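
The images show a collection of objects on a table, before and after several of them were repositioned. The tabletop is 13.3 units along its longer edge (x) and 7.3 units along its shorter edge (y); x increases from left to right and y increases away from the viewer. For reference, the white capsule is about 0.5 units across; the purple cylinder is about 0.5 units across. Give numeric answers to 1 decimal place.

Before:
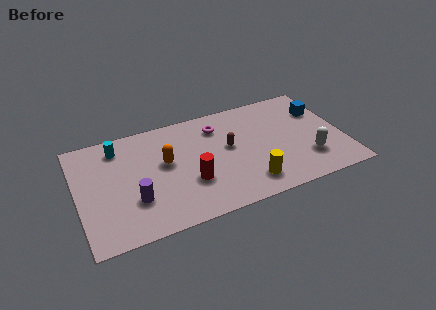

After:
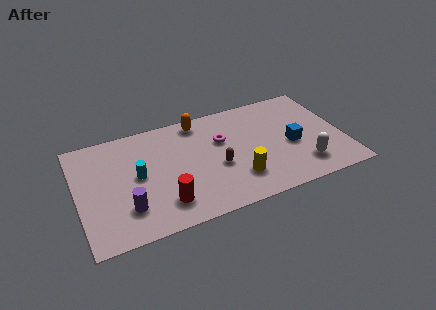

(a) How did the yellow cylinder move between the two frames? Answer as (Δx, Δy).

(-0.5, 0.5)

The yellow cylinder was at about (8.3, 1.4) and moved to about (7.8, 1.9).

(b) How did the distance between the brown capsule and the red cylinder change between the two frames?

+0.5

They were about 2.6 units apart before and 3.1 after — 0.5 units further apart.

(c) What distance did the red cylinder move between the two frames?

1.7

The red cylinder was near (5.5, 2.5) before and (4.1, 1.6) after, so it travelled √(1.4² + 0.9²) ≈ 1.7 units.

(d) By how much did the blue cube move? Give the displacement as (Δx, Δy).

(-1.7, -1.9)

The blue cube started near (12.4, 5.1) and ended near (10.7, 3.2).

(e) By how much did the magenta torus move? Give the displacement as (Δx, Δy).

(0.1, -1.0)

From the two frames, the magenta torus sits at roughly (7.2, 5.7) before and (7.3, 4.7) after.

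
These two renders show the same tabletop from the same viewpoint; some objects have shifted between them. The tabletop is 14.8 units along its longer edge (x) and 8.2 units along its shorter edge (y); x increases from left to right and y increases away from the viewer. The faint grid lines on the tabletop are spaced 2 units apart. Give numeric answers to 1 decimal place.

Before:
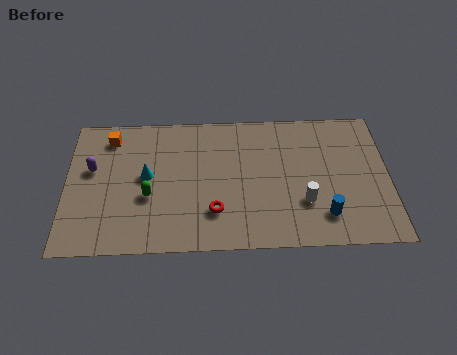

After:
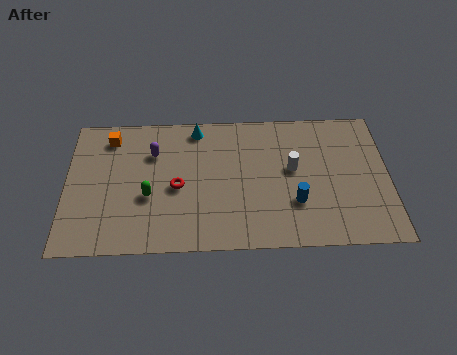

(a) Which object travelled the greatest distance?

the cyan cone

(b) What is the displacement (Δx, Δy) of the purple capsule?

(2.8, 0.9)

The purple capsule started near (1.2, 4.9) and ended near (4.0, 5.8).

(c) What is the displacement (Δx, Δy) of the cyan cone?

(2.3, 2.8)

The cyan cone started near (3.7, 4.4) and ended near (6.0, 7.2).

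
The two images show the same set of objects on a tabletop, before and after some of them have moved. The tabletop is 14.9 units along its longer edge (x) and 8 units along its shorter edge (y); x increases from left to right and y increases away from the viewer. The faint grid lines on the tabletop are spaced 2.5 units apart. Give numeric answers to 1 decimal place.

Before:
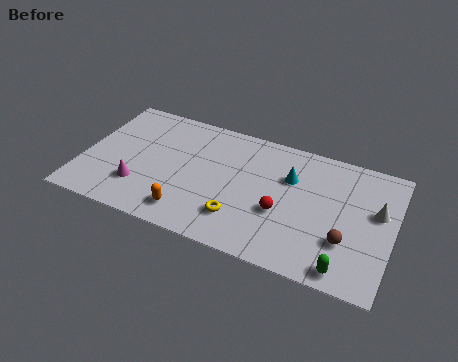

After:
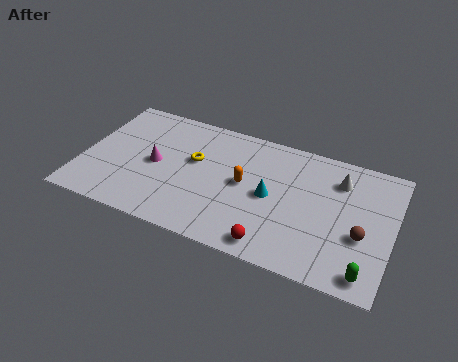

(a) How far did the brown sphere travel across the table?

0.9

The brown sphere was near (12.8, 2.5) before and (13.5, 3.1) after, so it travelled √(0.7² + 0.6²) ≈ 0.9 units.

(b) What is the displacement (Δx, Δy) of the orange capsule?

(2.4, 2.8)

From the two frames, the orange capsule sits at roughly (5.4, 1.4) before and (7.8, 4.2) after.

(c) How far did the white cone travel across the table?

2.3

The white cone was near (14.1, 4.8) before and (12.2, 6.1) after, so it travelled √(1.9² + 1.3²) ≈ 2.3 units.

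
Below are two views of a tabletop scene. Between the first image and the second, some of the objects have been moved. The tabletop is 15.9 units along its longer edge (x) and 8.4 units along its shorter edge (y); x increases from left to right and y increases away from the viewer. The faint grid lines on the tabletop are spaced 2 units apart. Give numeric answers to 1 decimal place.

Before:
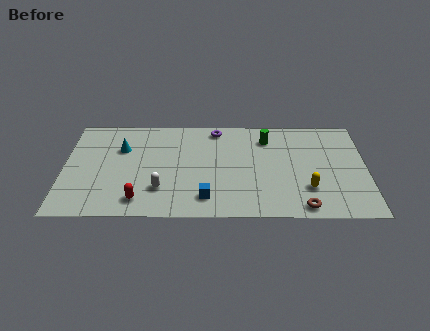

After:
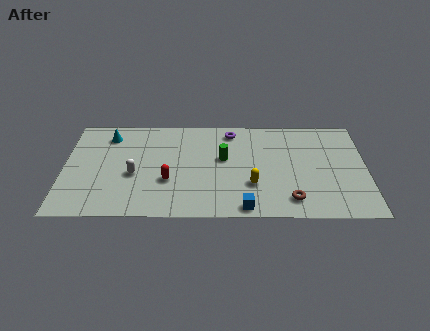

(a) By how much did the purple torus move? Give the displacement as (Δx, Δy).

(0.8, -0.2)

The purple torus started near (8.0, 7.4) and ended near (8.8, 7.2).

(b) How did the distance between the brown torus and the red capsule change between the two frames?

-1.9

The distance was about 8.5 in the first image and 6.6 in the second, so they moved 1.9 units closer together.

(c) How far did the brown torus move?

0.8

From (12.5, 0.9) to (11.9, 1.5), the brown torus covered √(0.6² + 0.6²) ≈ 0.8 units.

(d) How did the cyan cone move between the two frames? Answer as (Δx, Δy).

(-0.7, 1.1)

From the two frames, the cyan cone sits at roughly (3.0, 5.7) before and (2.3, 6.8) after.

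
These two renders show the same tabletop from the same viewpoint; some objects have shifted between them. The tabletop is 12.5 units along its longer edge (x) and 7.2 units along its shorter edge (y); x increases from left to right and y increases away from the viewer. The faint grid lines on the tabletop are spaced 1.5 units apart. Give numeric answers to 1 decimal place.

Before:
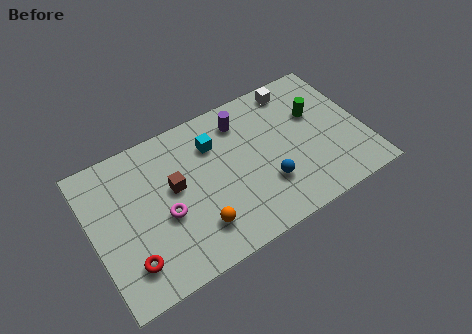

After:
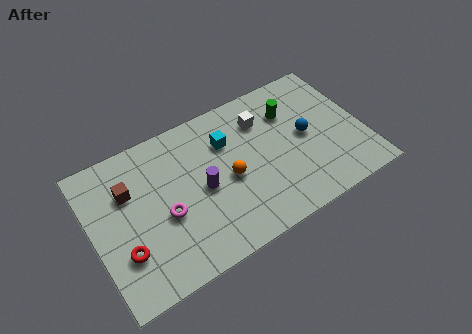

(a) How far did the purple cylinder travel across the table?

3.3

From (7.2, 5.8) to (5.0, 3.4), the purple cylinder covered √(2.2² + 2.4²) ≈ 3.3 units.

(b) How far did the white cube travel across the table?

1.9

The white cube moved from about (9.8, 6.3) to (8.1, 5.4), a distance of √(1.7² + 0.9²) ≈ 1.9.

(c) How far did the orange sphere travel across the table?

2.3

The orange sphere was near (4.5, 1.7) before and (6.2, 3.3) after, so it travelled √(1.7² + 1.6²) ≈ 2.3 units.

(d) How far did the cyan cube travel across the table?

0.6

The cyan cube moved from about (5.8, 5.3) to (6.4, 5.1), a distance of √(0.6² + 0.2²) ≈ 0.6.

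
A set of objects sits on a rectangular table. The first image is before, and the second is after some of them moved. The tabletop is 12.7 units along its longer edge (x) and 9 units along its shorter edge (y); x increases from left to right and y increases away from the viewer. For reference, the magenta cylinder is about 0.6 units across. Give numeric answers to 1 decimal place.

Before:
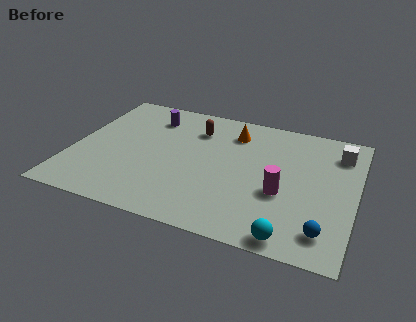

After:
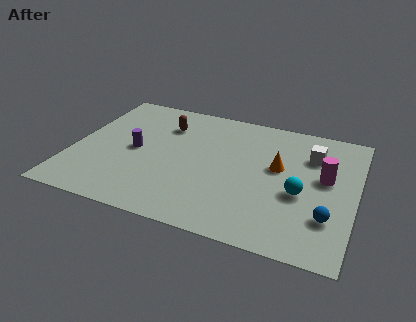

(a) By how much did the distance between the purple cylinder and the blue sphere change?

-1.0

Before: roughly 10.0 units apart; after: 9.0. That's 1.0 units closer together.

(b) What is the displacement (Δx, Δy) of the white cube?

(-1.2, -0.6)

The white cube was at about (11.8, 7.1) and moved to about (10.6, 6.5).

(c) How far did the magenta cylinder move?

2.4

The magenta cylinder moved from about (9.5, 3.5) to (11.3, 5.1), a distance of √(1.8² + 1.6²) ≈ 2.4.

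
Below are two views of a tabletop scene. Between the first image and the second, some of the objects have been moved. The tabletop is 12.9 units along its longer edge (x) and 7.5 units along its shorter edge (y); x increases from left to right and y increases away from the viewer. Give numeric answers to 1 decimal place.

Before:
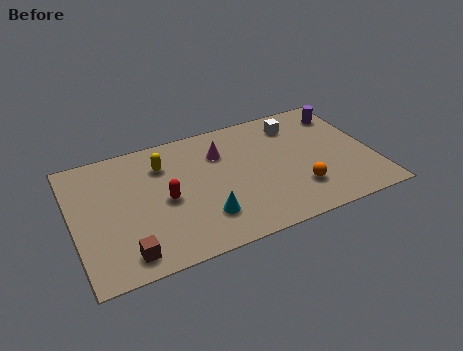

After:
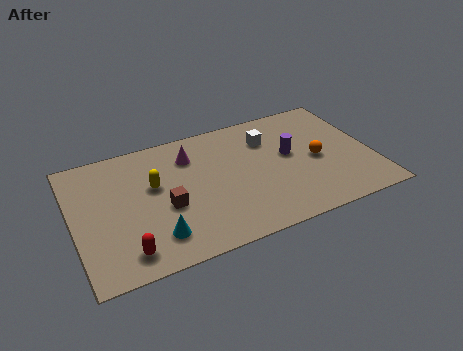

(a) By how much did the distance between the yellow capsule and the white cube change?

-0.7

Before: roughly 5.9 units apart; after: 5.2. That's 0.7 units closer together.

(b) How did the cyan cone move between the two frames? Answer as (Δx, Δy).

(-2.1, -0.3)

The cyan cone started near (5.4, 1.9) and ended near (3.3, 1.6).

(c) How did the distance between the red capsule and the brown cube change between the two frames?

-0.4

They were about 3.1 units apart before and 2.7 after — 0.4 units closer together.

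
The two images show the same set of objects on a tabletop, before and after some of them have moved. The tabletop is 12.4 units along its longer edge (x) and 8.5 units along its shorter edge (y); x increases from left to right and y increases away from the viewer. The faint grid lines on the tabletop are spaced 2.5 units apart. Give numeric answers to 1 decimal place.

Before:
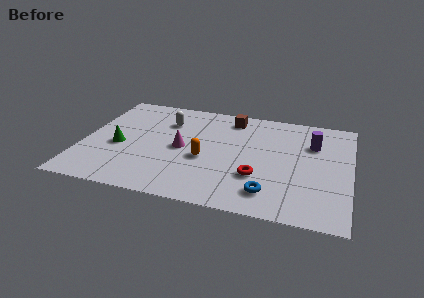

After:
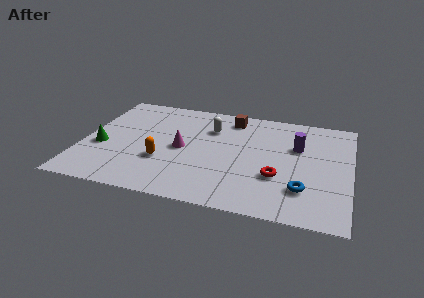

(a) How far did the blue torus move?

1.6

From (8.8, 1.6) to (10.3, 2.2), the blue torus covered √(1.5² + 0.6²) ≈ 1.6 units.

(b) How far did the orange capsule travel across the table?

2.0

The orange capsule moved from about (5.7, 3.5) to (3.8, 2.9), a distance of √(1.9² + 0.6²) ≈ 2.0.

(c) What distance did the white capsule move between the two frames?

2.1

The white capsule moved from about (3.7, 6.2) to (5.8, 6.1), a distance of √(2.1² + 0.1²) ≈ 2.1.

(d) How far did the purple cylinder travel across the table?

0.8

The purple cylinder moved from about (10.6, 5.9) to (9.9, 5.5), a distance of √(0.7² + 0.4²) ≈ 0.8.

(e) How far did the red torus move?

0.9

The red torus moved from about (8.2, 2.7) to (9.1, 2.9), a distance of √(0.9² + 0.2²) ≈ 0.9.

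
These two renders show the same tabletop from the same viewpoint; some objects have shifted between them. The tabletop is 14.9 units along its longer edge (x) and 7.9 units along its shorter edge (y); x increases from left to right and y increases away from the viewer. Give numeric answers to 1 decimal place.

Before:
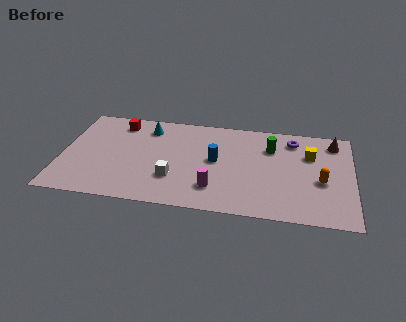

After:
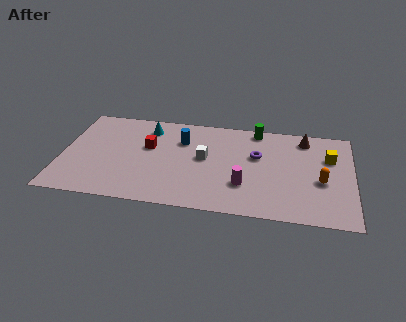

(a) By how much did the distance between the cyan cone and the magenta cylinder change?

+0.7

Before: roughly 5.8 units apart; after: 6.5. That's 0.7 units further apart.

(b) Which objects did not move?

the cyan cone and the orange capsule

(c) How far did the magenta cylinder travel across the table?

1.6

From (7.9, 1.9) to (9.4, 2.4), the magenta cylinder covered √(1.5² + 0.5²) ≈ 1.6 units.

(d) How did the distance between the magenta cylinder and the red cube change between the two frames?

-1.4

They were about 6.9 units apart before and 5.5 after — 1.4 units closer together.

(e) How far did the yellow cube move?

1.0

The yellow cube moved from about (12.7, 5.4) to (13.7, 5.3), a distance of √(1.0² + 0.1²) ≈ 1.0.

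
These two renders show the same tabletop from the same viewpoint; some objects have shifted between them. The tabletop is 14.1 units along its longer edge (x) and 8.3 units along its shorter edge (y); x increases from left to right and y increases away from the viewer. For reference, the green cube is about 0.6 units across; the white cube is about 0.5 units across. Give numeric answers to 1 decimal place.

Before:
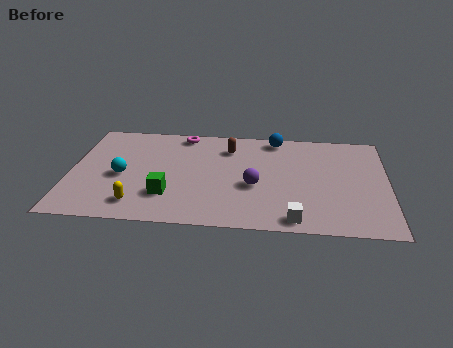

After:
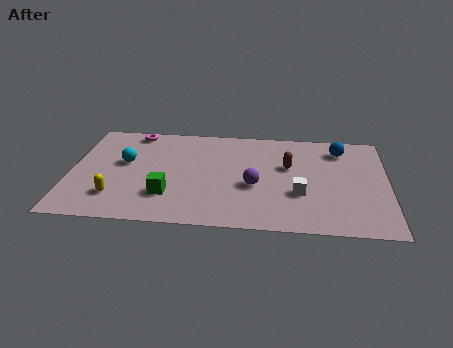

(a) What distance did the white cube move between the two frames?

2.0

The white cube moved from about (10.0, 0.9) to (10.2, 2.9), a distance of √(0.2² + 2.0²) ≈ 2.0.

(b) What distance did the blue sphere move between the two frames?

3.0

From (9.1, 7.4) to (12.0, 6.7), the blue sphere covered √(2.9² + 0.7²) ≈ 3.0 units.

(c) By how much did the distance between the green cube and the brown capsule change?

+1.1

The distance was about 4.9 in the first image and 6.0 in the second, so they moved 1.1 units further apart.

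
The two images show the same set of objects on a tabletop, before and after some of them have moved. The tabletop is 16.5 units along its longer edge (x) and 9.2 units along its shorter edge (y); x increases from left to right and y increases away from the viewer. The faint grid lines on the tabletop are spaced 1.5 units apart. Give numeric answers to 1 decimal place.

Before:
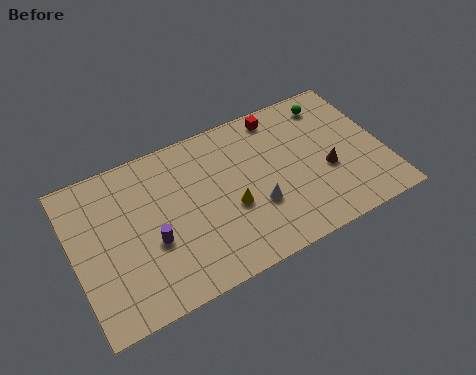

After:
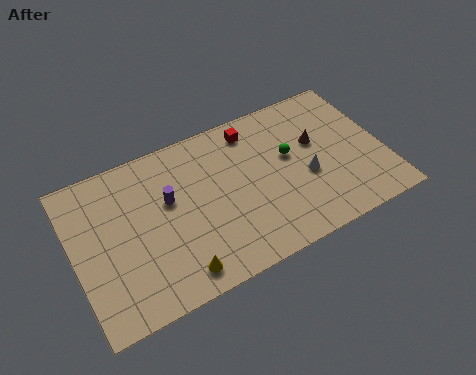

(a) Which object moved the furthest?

the yellow cone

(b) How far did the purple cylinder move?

2.3

The purple cylinder moved from about (4.0, 3.6) to (5.1, 5.6), a distance of √(1.1² + 2.0²) ≈ 2.3.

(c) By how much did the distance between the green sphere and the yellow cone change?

+0.6

Before: roughly 7.2 units apart; after: 7.8. That's 0.6 units further apart.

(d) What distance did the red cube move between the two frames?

1.5

The red cube moved from about (11.4, 8.1) to (9.9, 7.8), a distance of √(1.5² + 0.3²) ≈ 1.5.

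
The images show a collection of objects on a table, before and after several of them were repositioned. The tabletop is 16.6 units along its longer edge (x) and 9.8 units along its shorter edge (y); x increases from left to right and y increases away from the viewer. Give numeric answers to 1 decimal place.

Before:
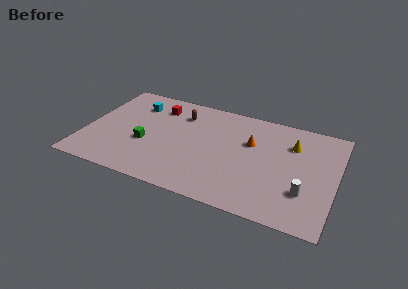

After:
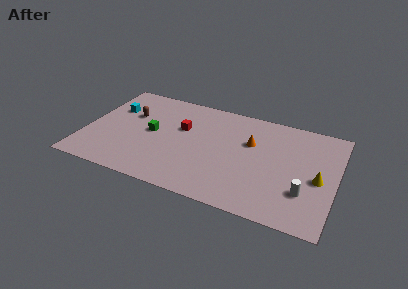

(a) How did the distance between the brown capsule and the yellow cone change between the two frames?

+5.3

They were about 7.5 units apart before and 12.8 after — 5.3 units further apart.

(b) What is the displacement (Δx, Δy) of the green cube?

(0.3, 1.2)

The green cube started near (4.1, 3.8) and ended near (4.4, 5.0).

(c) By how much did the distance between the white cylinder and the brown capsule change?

+2.6

The distance was about 9.8 in the first image and 12.4 in the second, so they moved 2.6 units further apart.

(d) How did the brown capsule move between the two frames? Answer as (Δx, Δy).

(-3.3, -1.2)

From the two frames, the brown capsule sits at roughly (6.1, 7.5) before and (2.8, 6.3) after.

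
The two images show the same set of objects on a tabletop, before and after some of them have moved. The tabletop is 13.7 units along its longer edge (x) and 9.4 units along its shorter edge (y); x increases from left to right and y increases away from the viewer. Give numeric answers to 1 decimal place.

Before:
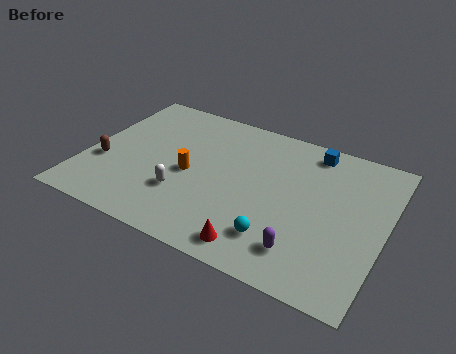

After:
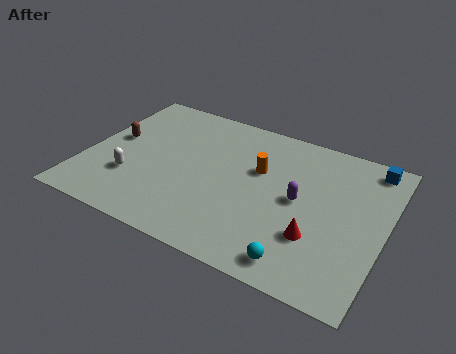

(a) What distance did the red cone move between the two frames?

2.9

From (8.4, 1.2) to (10.8, 2.9), the red cone covered √(2.4² + 1.7²) ≈ 2.9 units.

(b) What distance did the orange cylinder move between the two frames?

3.4

From (4.8, 4.3) to (7.8, 5.9), the orange cylinder covered √(3.0² + 1.6²) ≈ 3.4 units.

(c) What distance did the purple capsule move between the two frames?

3.0

The purple capsule moved from about (10.4, 1.9) to (9.8, 4.8), a distance of √(0.6² + 2.9²) ≈ 3.0.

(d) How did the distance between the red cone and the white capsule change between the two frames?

+4.4

They were about 4.1 units apart before and 8.5 after — 4.4 units further apart.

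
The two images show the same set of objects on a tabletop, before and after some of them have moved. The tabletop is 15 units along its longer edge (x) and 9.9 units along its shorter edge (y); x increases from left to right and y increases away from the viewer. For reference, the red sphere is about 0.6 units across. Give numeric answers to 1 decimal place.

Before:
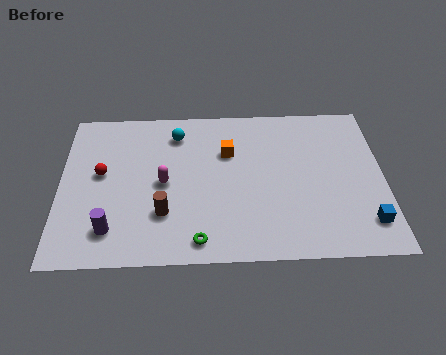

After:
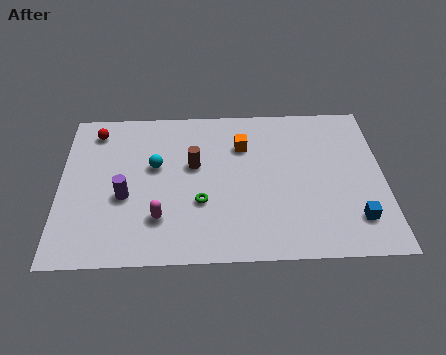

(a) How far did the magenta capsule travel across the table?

2.2

The magenta capsule was near (4.8, 4.8) before and (4.6, 2.6) after, so it travelled √(0.2² + 2.2²) ≈ 2.2 units.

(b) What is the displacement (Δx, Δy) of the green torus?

(0.1, 2.3)

From the two frames, the green torus sits at roughly (6.4, 1.2) before and (6.5, 3.5) after.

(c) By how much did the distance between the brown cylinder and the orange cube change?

-2.2

Before: roughly 4.8 units apart; after: 2.6. That's 2.2 units closer together.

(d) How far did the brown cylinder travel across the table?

3.3

The brown cylinder was near (4.8, 2.9) before and (6.2, 5.9) after, so it travelled √(1.4² + 3.0²) ≈ 3.3 units.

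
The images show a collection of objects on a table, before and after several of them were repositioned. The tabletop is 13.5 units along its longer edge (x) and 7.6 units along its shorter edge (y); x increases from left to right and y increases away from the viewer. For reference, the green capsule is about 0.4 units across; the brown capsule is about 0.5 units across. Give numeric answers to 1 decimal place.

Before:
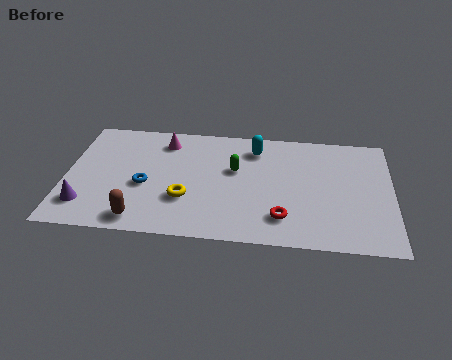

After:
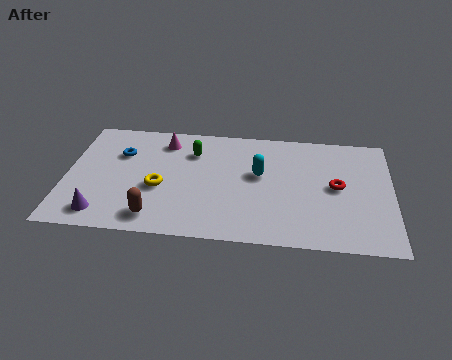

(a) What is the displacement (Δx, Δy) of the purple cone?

(0.7, -0.5)

From the two frames, the purple cone sits at roughly (0.9, 1.7) before and (1.6, 1.2) after.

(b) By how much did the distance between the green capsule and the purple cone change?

-1.1

The distance was about 6.8 in the first image and 5.7 in the second, so they moved 1.1 units closer together.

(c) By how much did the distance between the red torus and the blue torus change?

+3.2

The distance was about 5.9 in the first image and 9.1 in the second, so they moved 3.2 units further apart.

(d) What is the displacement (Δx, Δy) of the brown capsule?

(0.6, 0.2)

From the two frames, the brown capsule sits at roughly (3.2, 1.0) before and (3.8, 1.2) after.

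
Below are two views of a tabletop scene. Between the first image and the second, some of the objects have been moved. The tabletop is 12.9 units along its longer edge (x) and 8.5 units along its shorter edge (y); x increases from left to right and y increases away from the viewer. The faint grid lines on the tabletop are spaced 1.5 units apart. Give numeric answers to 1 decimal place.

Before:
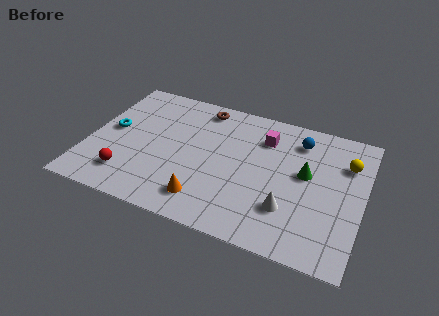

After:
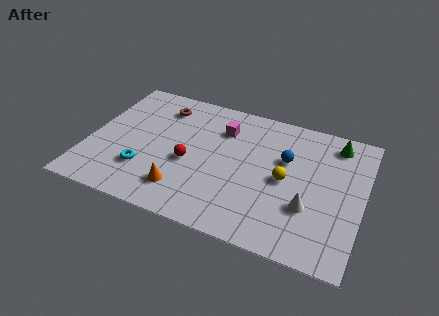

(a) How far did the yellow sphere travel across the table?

3.4

The yellow sphere was near (12.0, 6.1) before and (9.3, 4.1) after, so it travelled √(2.7² + 2.0²) ≈ 3.4 units.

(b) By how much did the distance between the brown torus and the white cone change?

+1.6

The distance was about 6.8 in the first image and 8.4 in the second, so they moved 1.6 units further apart.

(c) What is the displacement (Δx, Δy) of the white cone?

(0.9, 0.4)

The white cone started near (9.6, 2.4) and ended near (10.5, 2.8).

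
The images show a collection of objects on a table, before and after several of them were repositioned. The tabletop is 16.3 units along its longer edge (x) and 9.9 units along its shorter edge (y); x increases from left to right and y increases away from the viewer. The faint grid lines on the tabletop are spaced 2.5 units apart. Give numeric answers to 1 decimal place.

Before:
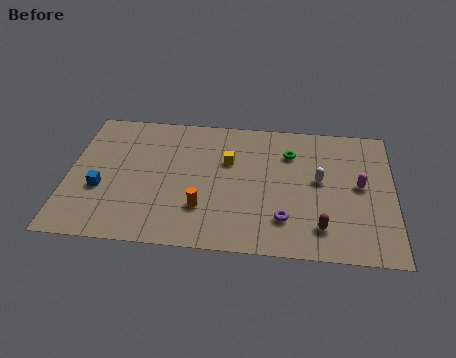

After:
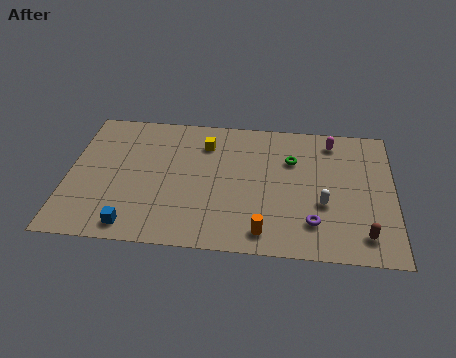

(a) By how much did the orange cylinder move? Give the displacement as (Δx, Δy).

(3.1, -1.4)

The orange cylinder started near (6.8, 2.8) and ended near (9.9, 1.4).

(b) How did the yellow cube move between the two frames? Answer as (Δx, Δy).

(-1.2, 1.2)

The yellow cube was at about (8.0, 6.4) and moved to about (6.8, 7.6).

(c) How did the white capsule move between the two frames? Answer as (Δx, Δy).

(0.2, -1.7)

The white capsule started near (12.6, 5.4) and ended near (12.8, 3.7).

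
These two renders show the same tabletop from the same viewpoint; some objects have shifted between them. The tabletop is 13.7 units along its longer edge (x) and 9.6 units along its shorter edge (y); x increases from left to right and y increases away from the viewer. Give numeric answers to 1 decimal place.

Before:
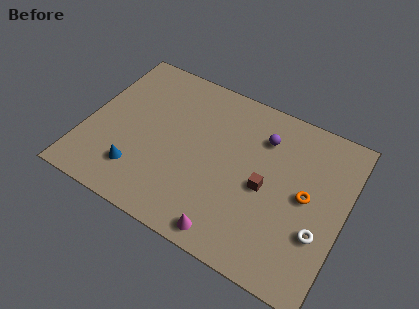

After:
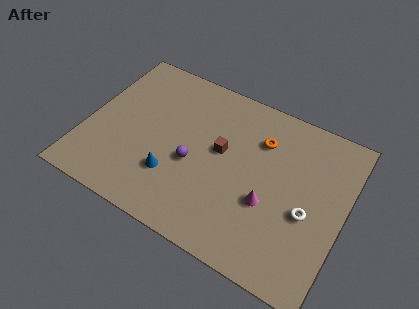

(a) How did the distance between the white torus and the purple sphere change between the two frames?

+0.8

They were about 5.3 units apart before and 6.1 after — 0.8 units further apart.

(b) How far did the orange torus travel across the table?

3.4

The orange torus was near (11.7, 4.9) before and (9.0, 7.0) after, so it travelled √(2.7² + 2.1²) ≈ 3.4 units.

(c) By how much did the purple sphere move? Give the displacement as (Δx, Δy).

(-3.3, -3.2)

The purple sphere started near (9.1, 7.2) and ended near (5.8, 4.0).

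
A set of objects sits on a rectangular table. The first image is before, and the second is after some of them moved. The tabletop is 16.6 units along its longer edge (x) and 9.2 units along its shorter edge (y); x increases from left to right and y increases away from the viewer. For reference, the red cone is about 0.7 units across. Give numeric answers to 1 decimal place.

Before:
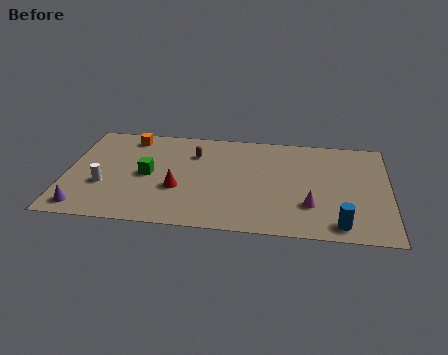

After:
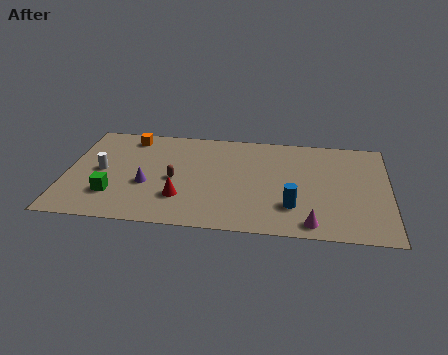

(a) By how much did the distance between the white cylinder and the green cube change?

-0.3

The distance was about 2.5 in the first image and 2.2 in the second, so they moved 0.3 units closer together.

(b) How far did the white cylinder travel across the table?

1.3

From (2.0, 3.3) to (1.8, 4.6), the white cylinder covered √(0.2² + 1.3²) ≈ 1.3 units.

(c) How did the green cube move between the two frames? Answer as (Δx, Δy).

(-1.7, -2.0)

The green cube was at about (4.2, 4.5) and moved to about (2.5, 2.5).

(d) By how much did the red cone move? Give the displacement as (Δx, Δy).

(0.2, -0.8)

The red cone started near (5.8, 3.4) and ended near (6.0, 2.6).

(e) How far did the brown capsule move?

2.7

From (6.5, 6.7) to (5.6, 4.2), the brown capsule covered √(0.9² + 2.5²) ≈ 2.7 units.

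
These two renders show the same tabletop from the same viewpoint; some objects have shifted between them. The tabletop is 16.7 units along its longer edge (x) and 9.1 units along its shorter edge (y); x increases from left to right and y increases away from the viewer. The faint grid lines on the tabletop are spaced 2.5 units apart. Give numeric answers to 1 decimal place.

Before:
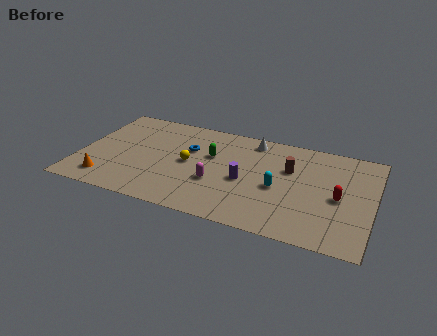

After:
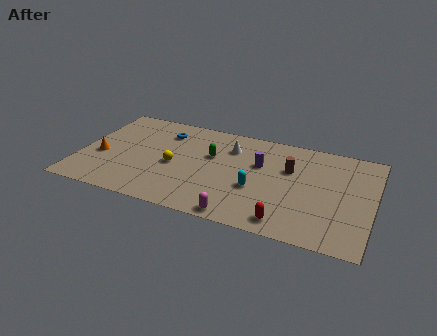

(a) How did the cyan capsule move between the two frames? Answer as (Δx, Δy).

(-1.2, -0.5)

The cyan capsule started near (11.4, 4.0) and ended near (10.2, 3.5).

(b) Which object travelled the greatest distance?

the red capsule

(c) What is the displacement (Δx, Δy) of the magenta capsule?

(1.6, -2.5)

The magenta capsule started near (7.9, 3.3) and ended near (9.5, 0.8).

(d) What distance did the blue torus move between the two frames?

2.0

The blue torus moved from about (6.1, 5.9) to (4.5, 7.1), a distance of √(1.6² + 1.2²) ≈ 2.0.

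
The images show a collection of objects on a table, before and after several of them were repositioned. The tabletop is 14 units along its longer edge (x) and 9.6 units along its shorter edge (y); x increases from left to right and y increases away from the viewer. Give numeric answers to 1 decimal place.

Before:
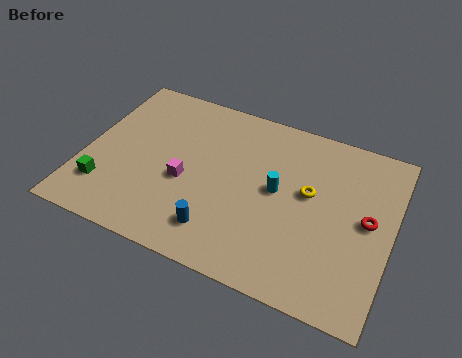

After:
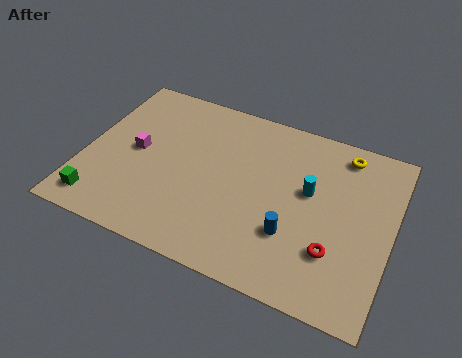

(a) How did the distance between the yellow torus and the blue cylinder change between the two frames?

+0.4

Before: roughly 5.2 units apart; after: 5.6. That's 0.4 units further apart.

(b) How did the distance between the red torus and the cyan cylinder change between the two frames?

-1.0

Before: roughly 4.1 units apart; after: 3.1. That's 1.0 units closer together.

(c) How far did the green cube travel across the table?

0.9

The green cube was near (1.2, 2.3) before and (1.1, 1.4) after, so it travelled √(0.1² + 0.9²) ≈ 0.9 units.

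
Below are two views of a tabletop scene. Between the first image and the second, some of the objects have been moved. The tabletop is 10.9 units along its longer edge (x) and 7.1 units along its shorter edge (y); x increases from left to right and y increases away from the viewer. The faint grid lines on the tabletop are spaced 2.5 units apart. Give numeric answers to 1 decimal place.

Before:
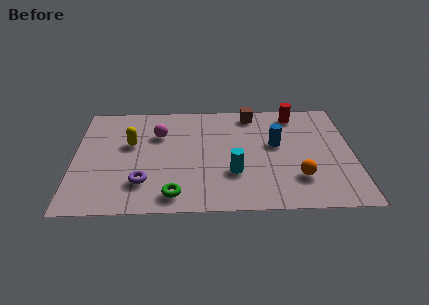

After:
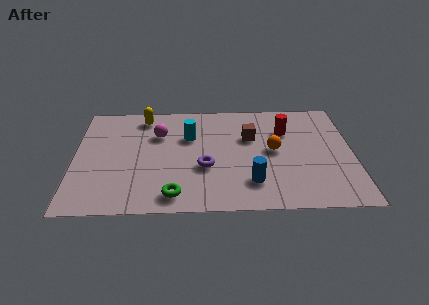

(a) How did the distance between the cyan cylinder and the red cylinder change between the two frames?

-0.7

The distance was about 4.5 in the first image and 3.8 in the second, so they moved 0.7 units closer together.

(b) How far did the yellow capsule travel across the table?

1.9

The yellow capsule moved from about (2.2, 4.3) to (2.7, 6.1), a distance of √(0.5² + 1.8²) ≈ 1.9.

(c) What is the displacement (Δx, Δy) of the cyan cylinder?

(-1.7, 2.4)

From the two frames, the cyan cylinder sits at roughly (6.2, 2.3) before and (4.5, 4.7) after.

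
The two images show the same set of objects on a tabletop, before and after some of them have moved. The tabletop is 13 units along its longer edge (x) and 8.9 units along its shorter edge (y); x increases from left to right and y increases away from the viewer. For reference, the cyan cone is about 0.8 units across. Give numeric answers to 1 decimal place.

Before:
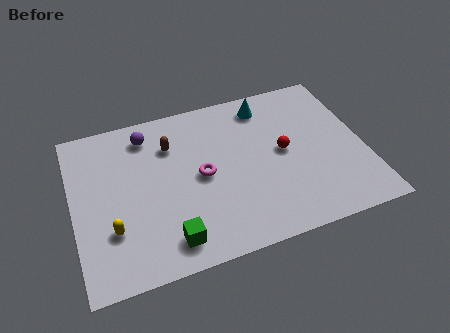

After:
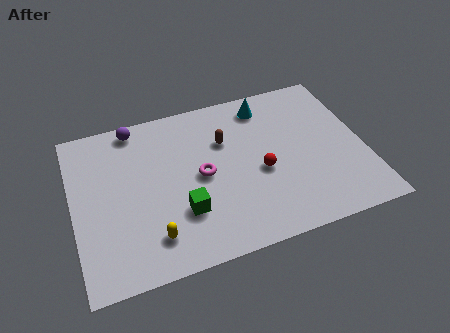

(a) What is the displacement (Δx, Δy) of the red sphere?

(-1.1, -0.8)

The red sphere was at about (9.4, 4.6) and moved to about (8.3, 3.8).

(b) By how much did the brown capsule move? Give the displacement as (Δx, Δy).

(2.4, -0.5)

The brown capsule was at about (4.5, 6.5) and moved to about (6.9, 6.0).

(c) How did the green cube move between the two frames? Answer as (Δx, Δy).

(0.7, 1.3)

The green cube started near (4.0, 1.4) and ended near (4.7, 2.7).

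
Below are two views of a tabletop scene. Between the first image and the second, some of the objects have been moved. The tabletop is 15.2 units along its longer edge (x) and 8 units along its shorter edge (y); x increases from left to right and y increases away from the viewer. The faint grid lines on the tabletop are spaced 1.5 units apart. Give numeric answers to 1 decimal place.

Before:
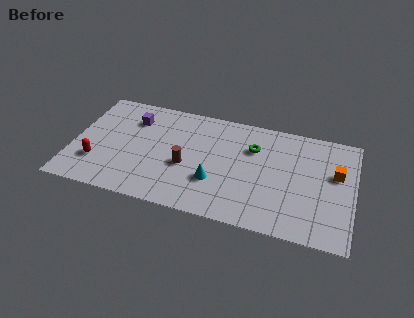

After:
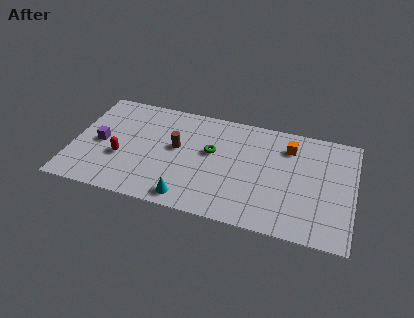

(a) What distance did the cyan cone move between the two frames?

2.1

From (7.8, 2.6) to (6.5, 1.0), the cyan cone covered √(1.3² + 1.6²) ≈ 2.1 units.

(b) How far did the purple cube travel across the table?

2.7

The purple cube was near (3.1, 6.0) before and (1.5, 3.8) after, so it travelled √(1.6² + 2.2²) ≈ 2.7 units.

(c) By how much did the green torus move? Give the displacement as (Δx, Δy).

(-2.2, -0.9)

The green torus started near (9.7, 5.6) and ended near (7.5, 4.7).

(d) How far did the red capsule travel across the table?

1.5

The red capsule moved from about (1.4, 2.3) to (2.7, 3.0), a distance of √(1.3² + 0.7²) ≈ 1.5.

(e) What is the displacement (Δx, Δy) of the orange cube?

(-2.6, 1.3)

From the two frames, the orange cube sits at roughly (14.2, 4.9) before and (11.6, 6.2) after.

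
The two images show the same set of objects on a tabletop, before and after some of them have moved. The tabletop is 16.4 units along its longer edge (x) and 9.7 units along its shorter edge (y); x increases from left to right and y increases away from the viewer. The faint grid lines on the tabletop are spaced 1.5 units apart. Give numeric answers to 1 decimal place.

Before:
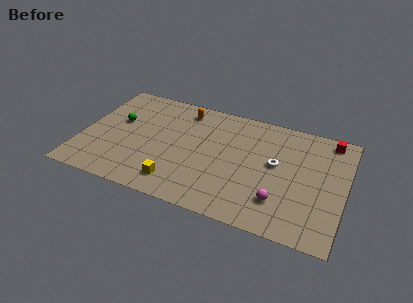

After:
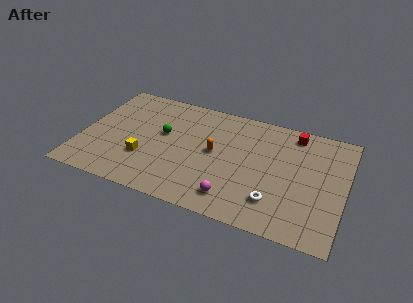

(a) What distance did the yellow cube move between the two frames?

2.6

The yellow cube moved from about (6.3, 1.7) to (4.1, 3.1), a distance of √(2.2² + 1.4²) ≈ 2.6.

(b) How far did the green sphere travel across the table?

2.9

The green sphere was near (2.1, 5.8) before and (5.0, 5.6) after, so it travelled √(2.9² + 0.2²) ≈ 2.9 units.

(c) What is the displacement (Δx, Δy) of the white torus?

(0.2, -3.1)

The white torus was at about (12.1, 5.4) and moved to about (12.3, 2.3).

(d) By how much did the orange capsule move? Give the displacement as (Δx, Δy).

(2.3, -3.1)

The orange capsule started near (6.0, 8.2) and ended near (8.3, 5.1).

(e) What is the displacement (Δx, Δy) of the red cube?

(-2.2, -0.2)

The red cube started near (15.2, 8.6) and ended near (13.0, 8.4).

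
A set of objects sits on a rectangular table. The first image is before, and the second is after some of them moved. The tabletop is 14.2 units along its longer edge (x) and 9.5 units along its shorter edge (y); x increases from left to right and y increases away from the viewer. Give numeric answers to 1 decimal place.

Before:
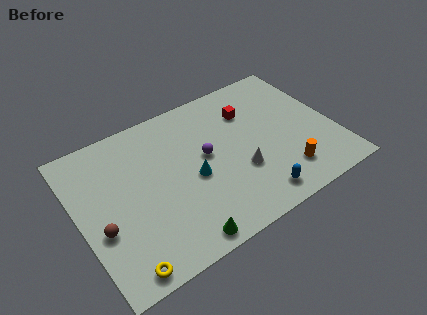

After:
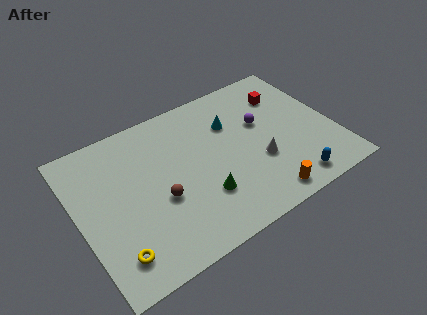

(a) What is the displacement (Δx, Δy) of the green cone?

(1.6, 1.9)

From the two frames, the green cone sits at roughly (4.9, 0.9) before and (6.5, 2.8) after.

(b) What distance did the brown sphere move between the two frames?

3.3

The brown sphere moved from about (1.0, 3.6) to (4.3, 3.8), a distance of √(3.3² + 0.2²) ≈ 3.3.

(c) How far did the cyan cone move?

3.5

The cyan cone moved from about (6.2, 4.2) to (8.8, 6.6), a distance of √(2.6² + 2.4²) ≈ 3.5.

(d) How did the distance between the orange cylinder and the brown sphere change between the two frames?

-4.2

Before: roughly 10.1 units apart; after: 5.9. That's 4.2 units closer together.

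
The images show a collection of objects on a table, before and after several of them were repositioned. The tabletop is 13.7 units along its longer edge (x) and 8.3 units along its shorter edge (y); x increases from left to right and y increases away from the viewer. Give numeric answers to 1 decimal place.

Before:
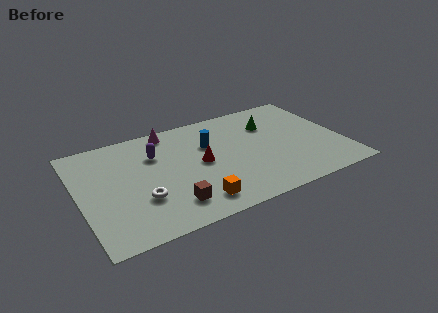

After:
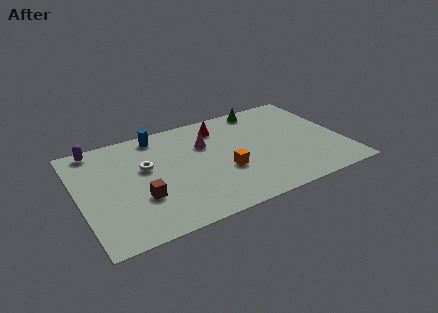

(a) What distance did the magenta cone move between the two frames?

2.5

The magenta cone was near (5.0, 7.4) before and (6.7, 5.6) after, so it travelled √(1.7² + 1.8²) ≈ 2.5 units.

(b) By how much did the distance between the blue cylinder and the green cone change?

+2.3

They were about 3.3 units apart before and 5.6 after — 2.3 units further apart.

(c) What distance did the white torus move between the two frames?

2.4

The white torus was near (3.0, 2.7) before and (3.5, 5.0) after, so it travelled √(0.5² + 2.3²) ≈ 2.4 units.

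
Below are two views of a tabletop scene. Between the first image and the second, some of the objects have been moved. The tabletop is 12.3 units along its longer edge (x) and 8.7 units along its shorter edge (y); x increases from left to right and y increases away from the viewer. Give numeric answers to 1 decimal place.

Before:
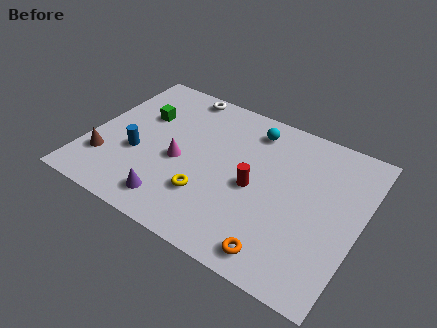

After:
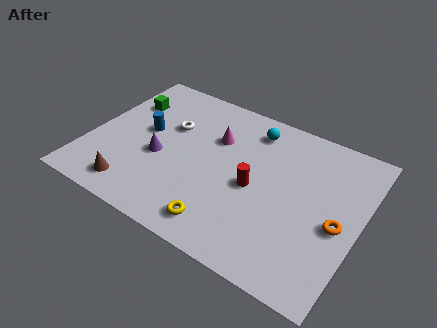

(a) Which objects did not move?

the cyan sphere and the red cylinder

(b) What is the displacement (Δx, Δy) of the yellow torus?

(0.9, -1.2)

From the two frames, the yellow torus sits at roughly (5.7, 2.5) before and (6.6, 1.3) after.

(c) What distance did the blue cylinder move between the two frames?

1.5

From (2.3, 3.3) to (2.4, 4.8), the blue cylinder covered √(0.1² + 1.5²) ≈ 1.5 units.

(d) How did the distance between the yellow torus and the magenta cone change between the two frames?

+2.7

They were about 2.0 units apart before and 4.7 after — 2.7 units further apart.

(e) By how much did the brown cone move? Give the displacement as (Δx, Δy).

(1.5, -1.0)

The brown cone was at about (1.0, 2.3) and moved to about (2.5, 1.3).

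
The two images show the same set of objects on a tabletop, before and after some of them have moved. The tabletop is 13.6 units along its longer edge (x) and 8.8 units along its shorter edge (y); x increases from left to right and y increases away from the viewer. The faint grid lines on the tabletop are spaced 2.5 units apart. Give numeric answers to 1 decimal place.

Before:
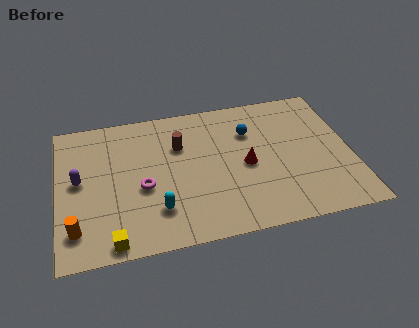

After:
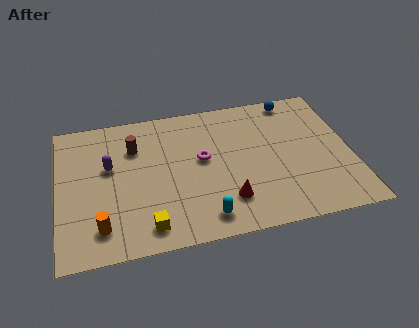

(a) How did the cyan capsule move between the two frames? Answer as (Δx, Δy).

(2.1, -0.9)

The cyan capsule started near (4.5, 2.2) and ended near (6.6, 1.3).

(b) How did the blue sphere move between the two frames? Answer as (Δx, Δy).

(2.2, 1.7)

The blue sphere was at about (9.0, 6.2) and moved to about (11.2, 7.9).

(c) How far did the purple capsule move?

1.5

From (1.0, 4.7) to (2.4, 5.3), the purple capsule covered √(1.4² + 0.6²) ≈ 1.5 units.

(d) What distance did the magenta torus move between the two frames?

3.0

From (3.9, 3.7) to (6.7, 4.9), the magenta torus covered √(2.8² + 1.2²) ≈ 3.0 units.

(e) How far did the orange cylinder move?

1.1

From (0.8, 1.8) to (1.9, 1.7), the orange cylinder covered √(1.1² + 0.1²) ≈ 1.1 units.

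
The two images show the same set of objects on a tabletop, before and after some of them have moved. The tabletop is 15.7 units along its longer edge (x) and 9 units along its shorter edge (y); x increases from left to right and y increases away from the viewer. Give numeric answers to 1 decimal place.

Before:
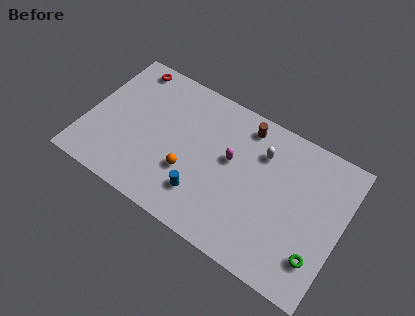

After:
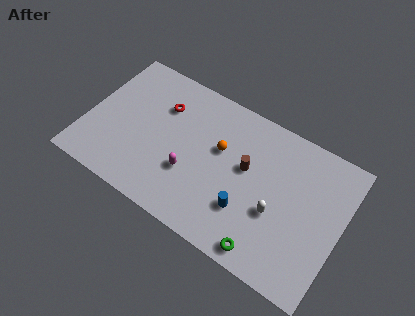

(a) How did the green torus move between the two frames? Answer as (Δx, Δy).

(-2.9, -1.2)

From the two frames, the green torus sits at roughly (14.6, 2.2) before and (11.7, 1.0) after.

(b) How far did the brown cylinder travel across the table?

2.5

From (9.3, 7.7) to (9.8, 5.2), the brown cylinder covered √(0.5² + 2.5²) ≈ 2.5 units.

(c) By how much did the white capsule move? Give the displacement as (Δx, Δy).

(1.4, -3.1)

The white capsule started near (10.5, 6.6) and ended near (11.9, 3.5).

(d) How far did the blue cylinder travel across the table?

2.7

The blue cylinder moved from about (7.5, 2.2) to (10.2, 2.7), a distance of √(2.7² + 0.5²) ≈ 2.7.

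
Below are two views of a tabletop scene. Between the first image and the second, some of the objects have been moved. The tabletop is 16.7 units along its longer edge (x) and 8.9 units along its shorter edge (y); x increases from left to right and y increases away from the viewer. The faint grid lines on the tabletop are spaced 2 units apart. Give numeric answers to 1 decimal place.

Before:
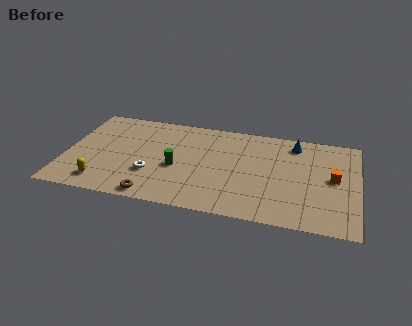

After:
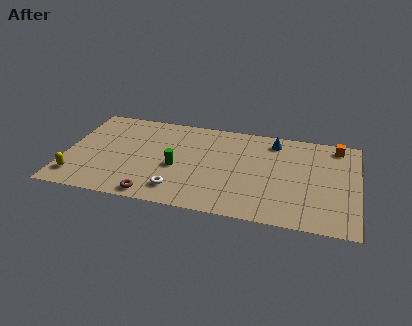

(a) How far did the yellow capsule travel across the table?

1.5

From (2.3, 1.5) to (0.8, 1.7), the yellow capsule covered √(1.5² + 0.2²) ≈ 1.5 units.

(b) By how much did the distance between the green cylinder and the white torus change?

+0.4

The distance was about 1.7 in the first image and 2.1 in the second, so they moved 0.4 units further apart.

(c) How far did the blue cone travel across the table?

1.2

From (13.0, 7.5) to (11.8, 7.5), the blue cone covered √(1.2² + 0.0²) ≈ 1.2 units.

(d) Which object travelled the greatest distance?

the orange cube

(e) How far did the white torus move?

2.0

From (5.0, 2.9) to (6.6, 1.7), the white torus covered √(1.6² + 1.2²) ≈ 2.0 units.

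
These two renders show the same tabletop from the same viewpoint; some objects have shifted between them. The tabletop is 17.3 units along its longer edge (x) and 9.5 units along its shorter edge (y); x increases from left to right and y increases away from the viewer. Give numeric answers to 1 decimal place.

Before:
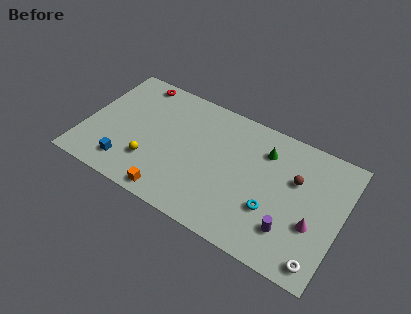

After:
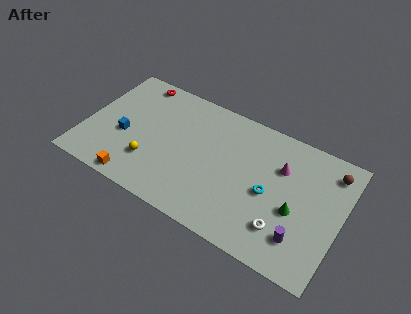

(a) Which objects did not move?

the red torus and the yellow sphere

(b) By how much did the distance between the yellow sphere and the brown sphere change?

+2.7

The distance was about 10.0 in the first image and 12.7 in the second, so they moved 2.7 units further apart.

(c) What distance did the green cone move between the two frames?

4.1

The green cone moved from about (11.9, 7.2) to (14.4, 3.9), a distance of √(2.5² + 3.3²) ≈ 4.1.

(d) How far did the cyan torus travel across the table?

1.1

The cyan torus moved from about (12.9, 3.2) to (12.6, 4.3), a distance of √(0.3² + 1.1²) ≈ 1.1.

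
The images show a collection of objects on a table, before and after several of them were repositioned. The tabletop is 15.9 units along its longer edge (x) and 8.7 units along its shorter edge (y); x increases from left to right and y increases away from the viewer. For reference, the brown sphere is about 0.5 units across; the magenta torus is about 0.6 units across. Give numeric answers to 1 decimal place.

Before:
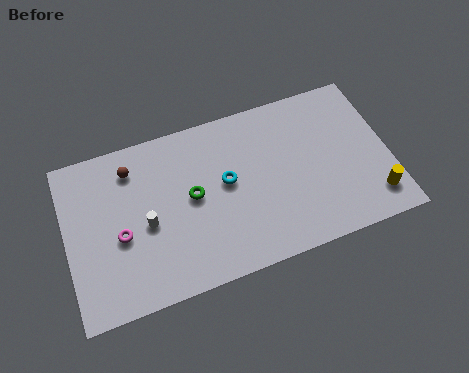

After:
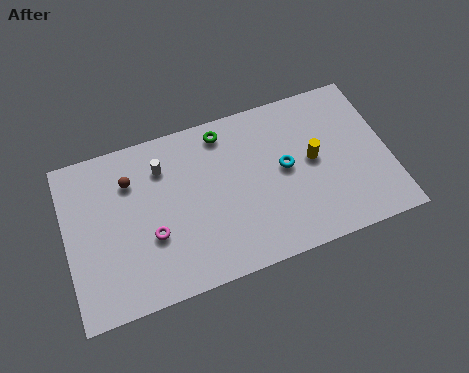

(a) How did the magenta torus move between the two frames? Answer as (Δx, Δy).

(1.5, -0.5)

The magenta torus was at about (2.6, 3.7) and moved to about (4.1, 3.2).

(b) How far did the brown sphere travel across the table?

0.6

The brown sphere moved from about (3.4, 7.0) to (3.3, 6.4), a distance of √(0.1² + 0.6²) ≈ 0.6.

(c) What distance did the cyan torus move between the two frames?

2.9

The cyan torus was near (7.9, 4.8) before and (10.8, 4.6) after, so it travelled √(2.9² + 0.2²) ≈ 2.9 units.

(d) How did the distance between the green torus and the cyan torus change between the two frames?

+2.3

Before: roughly 1.7 units apart; after: 4.0. That's 2.3 units further apart.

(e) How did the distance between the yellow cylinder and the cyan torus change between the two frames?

-6.3

Before: roughly 7.7 units apart; after: 1.4. That's 6.3 units closer together.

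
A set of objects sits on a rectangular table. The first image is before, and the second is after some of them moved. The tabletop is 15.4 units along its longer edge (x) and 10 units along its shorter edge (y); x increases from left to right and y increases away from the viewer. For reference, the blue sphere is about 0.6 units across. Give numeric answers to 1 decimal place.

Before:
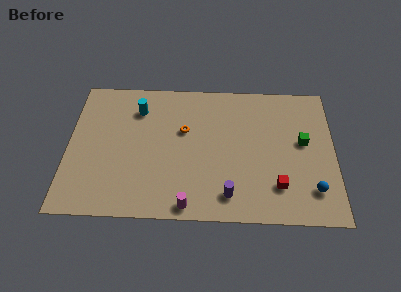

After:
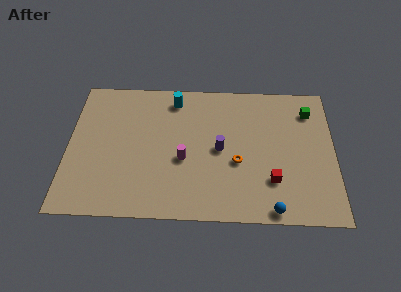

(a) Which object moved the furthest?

the orange torus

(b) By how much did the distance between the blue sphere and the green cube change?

+4.0

The distance was about 3.4 in the first image and 7.4 in the second, so they moved 4.0 units further apart.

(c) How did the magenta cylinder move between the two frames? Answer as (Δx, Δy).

(-0.3, 3.2)

The magenta cylinder started near (7.0, 0.9) and ended near (6.7, 4.1).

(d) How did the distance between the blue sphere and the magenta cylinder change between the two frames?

-1.1

They were about 7.2 units apart before and 6.1 after — 1.1 units closer together.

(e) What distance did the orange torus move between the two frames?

3.8

From (6.7, 6.2) to (9.8, 4.0), the orange torus covered √(3.1² + 2.2²) ≈ 3.8 units.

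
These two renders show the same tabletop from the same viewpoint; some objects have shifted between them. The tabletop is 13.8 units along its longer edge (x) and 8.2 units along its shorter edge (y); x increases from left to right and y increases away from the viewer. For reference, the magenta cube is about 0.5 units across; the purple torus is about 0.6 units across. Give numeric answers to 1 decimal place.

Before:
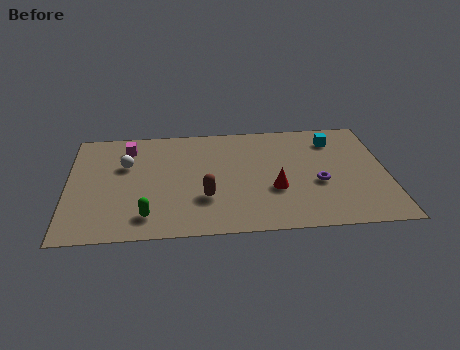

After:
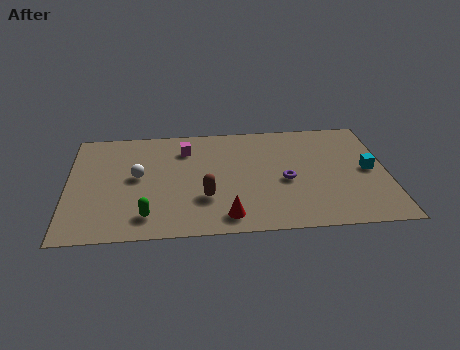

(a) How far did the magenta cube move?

2.5

From (2.6, 6.6) to (5.1, 6.3), the magenta cube covered √(2.5² + 0.3²) ≈ 2.5 units.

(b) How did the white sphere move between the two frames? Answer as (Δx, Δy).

(0.5, -0.9)

The white sphere started near (2.5, 5.3) and ended near (3.0, 4.4).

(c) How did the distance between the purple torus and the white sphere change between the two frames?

-2.1

The distance was about 8.5 in the first image and 6.4 in the second, so they moved 2.1 units closer together.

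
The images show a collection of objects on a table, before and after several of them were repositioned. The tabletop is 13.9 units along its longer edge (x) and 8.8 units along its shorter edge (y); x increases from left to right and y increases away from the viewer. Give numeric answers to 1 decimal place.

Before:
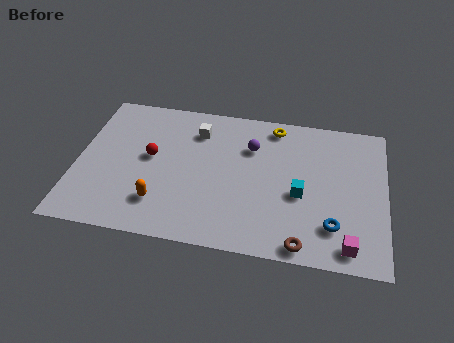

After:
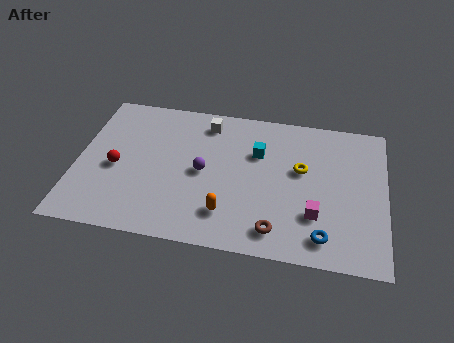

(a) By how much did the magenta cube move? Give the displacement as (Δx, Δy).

(-1.5, 1.5)

The magenta cube started near (12.3, 1.1) and ended near (10.8, 2.6).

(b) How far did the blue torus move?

0.8

From (11.6, 2.1) to (11.2, 1.4), the blue torus covered √(0.4² + 0.7²) ≈ 0.8 units.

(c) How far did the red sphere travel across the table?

1.7

The red sphere was near (3.3, 4.8) before and (1.8, 3.9) after, so it travelled √(1.5² + 0.9²) ≈ 1.7 units.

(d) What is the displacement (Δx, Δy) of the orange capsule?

(3.0, -0.1)

The orange capsule was at about (3.9, 2.1) and moved to about (6.9, 2.0).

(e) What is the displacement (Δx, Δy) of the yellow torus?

(1.3, -2.5)

From the two frames, the yellow torus sits at roughly (8.8, 7.7) before and (10.1, 5.2) after.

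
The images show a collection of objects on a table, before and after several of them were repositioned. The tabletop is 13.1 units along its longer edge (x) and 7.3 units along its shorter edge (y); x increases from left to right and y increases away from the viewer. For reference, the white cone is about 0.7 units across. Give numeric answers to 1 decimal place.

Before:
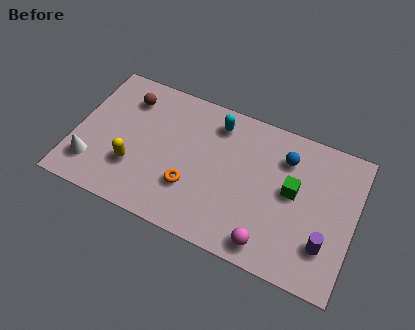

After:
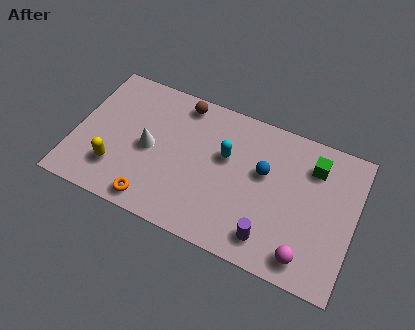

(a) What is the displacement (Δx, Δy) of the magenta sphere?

(1.7, 0.1)

The magenta sphere started near (9.4, 1.0) and ended near (11.1, 1.1).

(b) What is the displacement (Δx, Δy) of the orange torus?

(-1.6, -1.4)

The orange torus was at about (5.6, 2.3) and moved to about (4.0, 0.9).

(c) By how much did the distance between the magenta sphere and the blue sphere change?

-0.5

The distance was about 4.5 in the first image and 4.0 in the second, so they moved 0.5 units closer together.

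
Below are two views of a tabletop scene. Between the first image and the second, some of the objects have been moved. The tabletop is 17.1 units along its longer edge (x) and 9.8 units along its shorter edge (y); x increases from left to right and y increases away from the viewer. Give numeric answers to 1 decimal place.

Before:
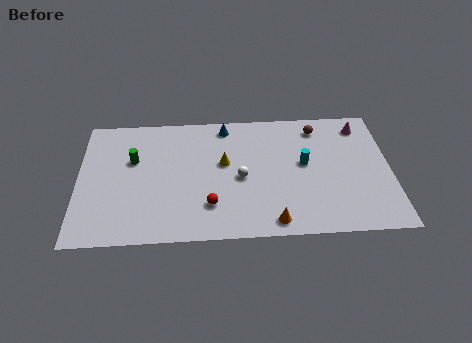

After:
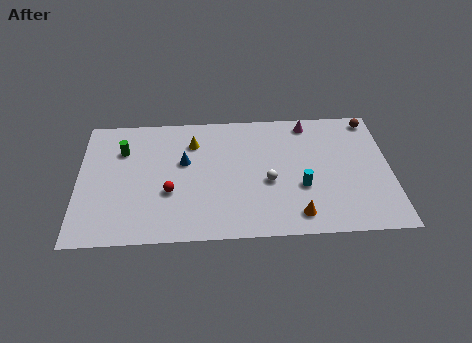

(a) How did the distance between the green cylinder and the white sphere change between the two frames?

+2.4

They were about 6.1 units apart before and 8.5 after — 2.4 units further apart.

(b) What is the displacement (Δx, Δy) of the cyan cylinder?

(-0.2, -1.8)

From the two frames, the cyan cylinder sits at roughly (12.4, 5.4) before and (12.2, 3.6) after.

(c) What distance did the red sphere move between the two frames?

2.5

The red sphere was near (7.2, 2.5) before and (5.0, 3.6) after, so it travelled √(2.2² + 1.1²) ≈ 2.5 units.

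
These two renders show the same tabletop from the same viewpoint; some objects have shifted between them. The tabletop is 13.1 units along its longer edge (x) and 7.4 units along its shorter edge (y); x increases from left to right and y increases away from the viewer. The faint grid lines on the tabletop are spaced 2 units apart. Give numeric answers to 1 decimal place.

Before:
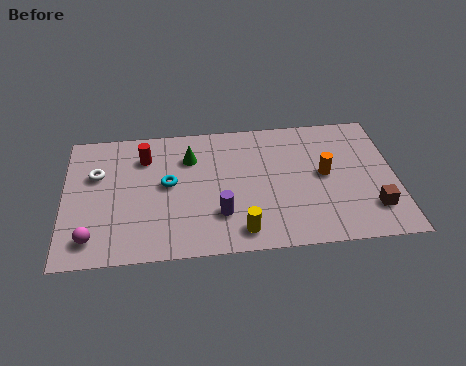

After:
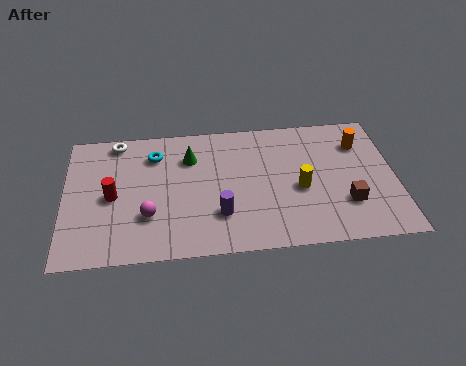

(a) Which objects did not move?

the purple cylinder and the green cone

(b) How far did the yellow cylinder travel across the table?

3.2

The yellow cylinder was near (6.9, 1.1) before and (9.3, 3.2) after, so it travelled √(2.4² + 2.1²) ≈ 3.2 units.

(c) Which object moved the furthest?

the yellow cylinder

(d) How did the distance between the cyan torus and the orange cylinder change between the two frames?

+2.0

Before: roughly 6.2 units apart; after: 8.2. That's 2.0 units further apart.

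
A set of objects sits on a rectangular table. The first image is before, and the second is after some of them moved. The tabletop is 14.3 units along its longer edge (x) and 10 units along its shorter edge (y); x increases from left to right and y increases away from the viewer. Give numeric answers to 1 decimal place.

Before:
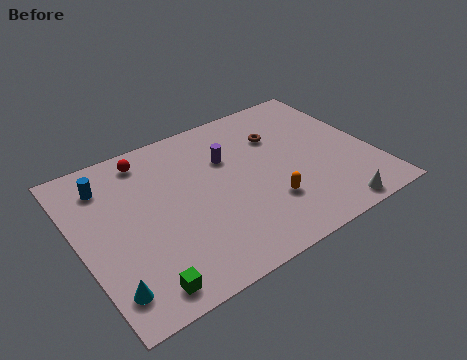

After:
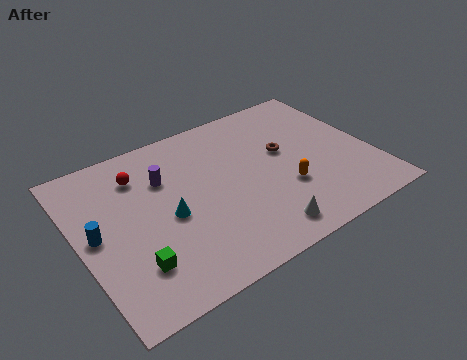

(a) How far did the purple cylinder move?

3.1

The purple cylinder was near (7.5, 6.7) before and (4.4, 6.9) after, so it travelled √(3.1² + 0.2²) ≈ 3.1 units.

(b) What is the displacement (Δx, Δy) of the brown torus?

(0.1, -1.2)

The brown torus was at about (10.1, 7.0) and moved to about (10.2, 5.8).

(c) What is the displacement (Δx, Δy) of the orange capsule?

(1.0, 0.5)

The orange capsule started near (8.8, 2.9) and ended near (9.8, 3.4).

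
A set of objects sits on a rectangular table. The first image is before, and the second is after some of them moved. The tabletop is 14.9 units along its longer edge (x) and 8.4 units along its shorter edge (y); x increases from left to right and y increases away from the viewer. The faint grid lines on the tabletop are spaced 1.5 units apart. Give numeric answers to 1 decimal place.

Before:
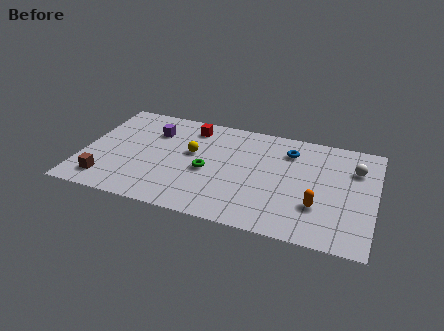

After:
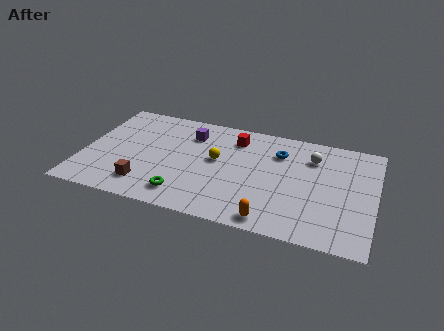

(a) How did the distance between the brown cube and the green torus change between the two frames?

-3.5

They were about 5.5 units apart before and 2.0 after — 3.5 units closer together.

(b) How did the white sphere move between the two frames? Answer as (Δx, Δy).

(-2.2, 0.3)

The white sphere was at about (13.8, 6.0) and moved to about (11.6, 6.3).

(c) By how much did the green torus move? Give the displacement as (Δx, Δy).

(-1.0, -2.2)

The green torus was at about (6.4, 3.7) and moved to about (5.4, 1.5).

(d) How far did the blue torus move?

0.6

The blue torus moved from about (10.4, 6.5) to (9.9, 6.2), a distance of √(0.5² + 0.3²) ≈ 0.6.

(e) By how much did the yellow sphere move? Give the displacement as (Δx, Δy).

(1.3, -0.2)

The yellow sphere was at about (5.5, 4.9) and moved to about (6.8, 4.7).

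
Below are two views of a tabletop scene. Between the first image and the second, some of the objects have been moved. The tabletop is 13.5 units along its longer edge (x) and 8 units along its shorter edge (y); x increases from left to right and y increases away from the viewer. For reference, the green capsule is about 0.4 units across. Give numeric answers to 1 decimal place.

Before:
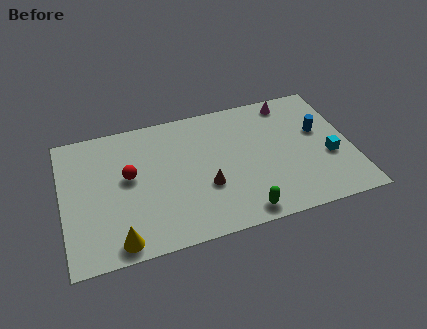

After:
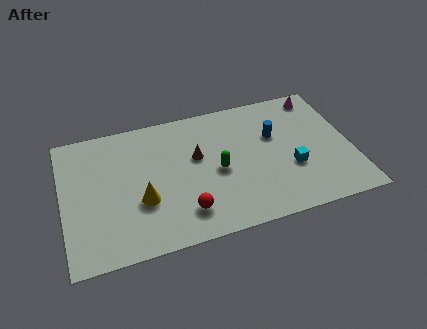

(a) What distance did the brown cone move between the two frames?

1.9

From (6.6, 2.9) to (6.3, 4.8), the brown cone covered √(0.3² + 1.9²) ≈ 1.9 units.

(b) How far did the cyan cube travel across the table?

1.8

The cyan cube moved from about (12.4, 3.1) to (10.6, 2.9), a distance of √(1.8² + 0.2²) ≈ 1.8.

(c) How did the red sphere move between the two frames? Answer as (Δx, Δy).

(2.4, -2.8)

The red sphere started near (3.1, 4.5) and ended near (5.5, 1.7).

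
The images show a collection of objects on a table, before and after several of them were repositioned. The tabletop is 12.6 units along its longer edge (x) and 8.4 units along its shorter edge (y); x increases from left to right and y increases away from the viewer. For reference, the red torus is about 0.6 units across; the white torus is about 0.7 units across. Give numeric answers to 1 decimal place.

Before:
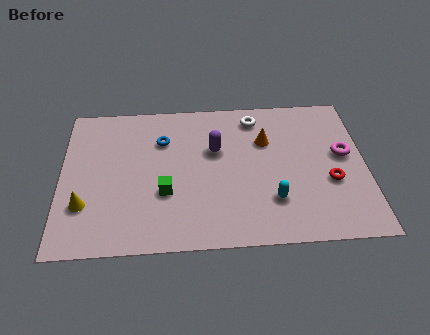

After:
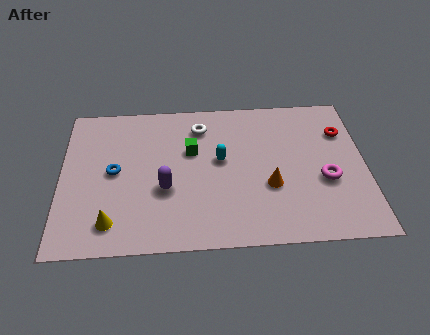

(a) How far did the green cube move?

2.5

The green cube moved from about (4.3, 3.0) to (5.4, 5.3), a distance of √(1.1² + 2.3²) ≈ 2.5.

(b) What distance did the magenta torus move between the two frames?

1.6

The magenta torus was near (11.7, 4.7) before and (10.9, 3.3) after, so it travelled √(0.8² + 1.4²) ≈ 1.6 units.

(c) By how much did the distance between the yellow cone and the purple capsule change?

-3.3

The distance was about 6.1 in the first image and 2.8 in the second, so they moved 3.3 units closer together.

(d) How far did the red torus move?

2.9

The red torus moved from about (11.1, 3.2) to (11.7, 6.0), a distance of √(0.6² + 2.8²) ≈ 2.9.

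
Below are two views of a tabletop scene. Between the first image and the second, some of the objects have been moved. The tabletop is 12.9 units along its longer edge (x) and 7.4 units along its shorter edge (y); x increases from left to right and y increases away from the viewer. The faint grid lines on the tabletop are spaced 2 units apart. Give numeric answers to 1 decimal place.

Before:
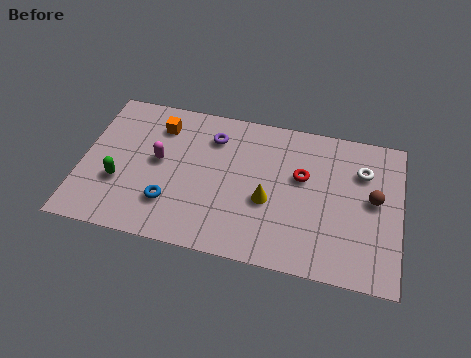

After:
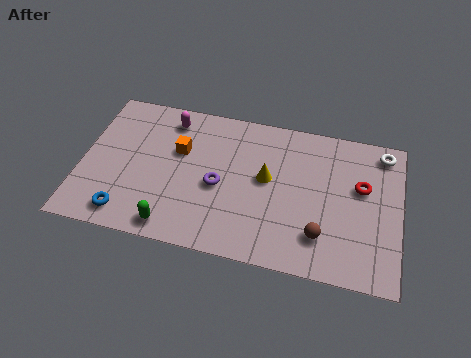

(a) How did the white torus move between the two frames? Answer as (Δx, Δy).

(0.8, 1.1)

The white torus started near (11.3, 5.3) and ended near (12.1, 6.4).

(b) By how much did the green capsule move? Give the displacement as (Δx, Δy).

(2.3, -1.7)

From the two frames, the green capsule sits at roughly (1.6, 2.6) before and (3.9, 0.9) after.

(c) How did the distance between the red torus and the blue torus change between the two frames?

+4.1

They were about 5.8 units apart before and 9.9 after — 4.1 units further apart.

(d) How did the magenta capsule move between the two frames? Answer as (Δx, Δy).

(0.3, 2.2)

The magenta capsule was at about (3.1, 4.0) and moved to about (3.4, 6.2).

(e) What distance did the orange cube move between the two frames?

1.4

From (3.0, 5.8) to (3.9, 4.7), the orange cube covered √(0.9² + 1.1²) ≈ 1.4 units.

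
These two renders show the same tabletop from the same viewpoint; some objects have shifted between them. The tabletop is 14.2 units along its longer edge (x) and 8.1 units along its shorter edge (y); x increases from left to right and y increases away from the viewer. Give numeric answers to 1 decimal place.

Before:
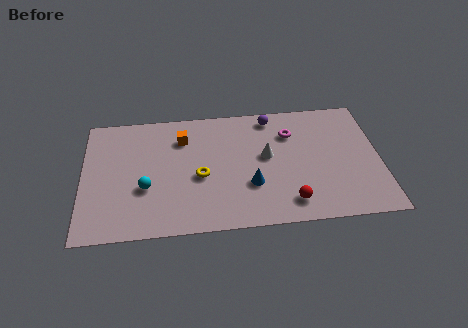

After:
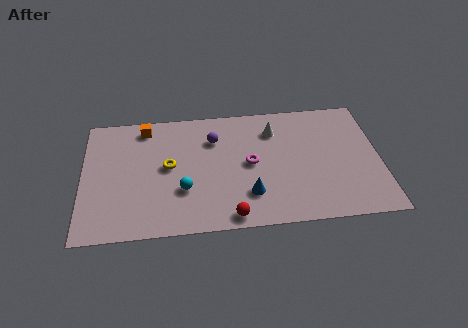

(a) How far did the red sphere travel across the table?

2.9

The red sphere was near (9.8, 1.4) before and (7.0, 0.8) after, so it travelled √(2.8² + 0.6²) ≈ 2.9 units.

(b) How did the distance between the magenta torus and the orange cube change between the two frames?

+0.6

They were about 5.2 units apart before and 5.8 after — 0.6 units further apart.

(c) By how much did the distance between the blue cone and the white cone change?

+2.3

Before: roughly 2.0 units apart; after: 4.3. That's 2.3 units further apart.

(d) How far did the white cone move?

1.7

From (8.8, 4.5) to (9.2, 6.2), the white cone covered √(0.4² + 1.7²) ≈ 1.7 units.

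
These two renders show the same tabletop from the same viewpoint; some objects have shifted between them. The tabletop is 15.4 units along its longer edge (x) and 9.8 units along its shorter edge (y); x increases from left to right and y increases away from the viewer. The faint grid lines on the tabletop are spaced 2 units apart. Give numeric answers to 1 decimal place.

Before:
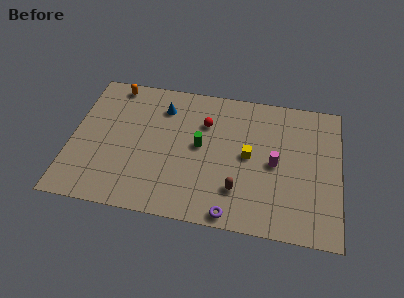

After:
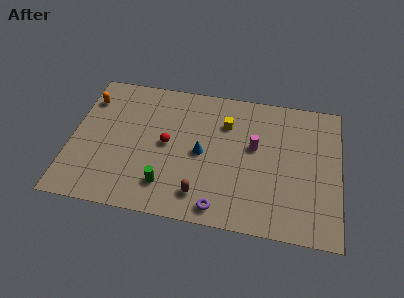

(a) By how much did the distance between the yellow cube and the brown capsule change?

+2.9

The distance was about 2.5 in the first image and 5.4 in the second, so they moved 2.9 units further apart.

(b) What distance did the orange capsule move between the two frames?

1.9

The orange capsule was near (2.2, 8.8) before and (0.8, 7.5) after, so it travelled √(1.4² + 1.3²) ≈ 1.9 units.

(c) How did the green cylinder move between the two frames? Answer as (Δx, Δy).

(-1.8, -3.1)

From the two frames, the green cylinder sits at roughly (7.4, 5.2) before and (5.6, 2.1) after.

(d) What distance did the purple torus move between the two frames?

0.8

The purple torus was near (9.4, 0.8) before and (8.7, 1.1) after, so it travelled √(0.7² + 0.3²) ≈ 0.8 units.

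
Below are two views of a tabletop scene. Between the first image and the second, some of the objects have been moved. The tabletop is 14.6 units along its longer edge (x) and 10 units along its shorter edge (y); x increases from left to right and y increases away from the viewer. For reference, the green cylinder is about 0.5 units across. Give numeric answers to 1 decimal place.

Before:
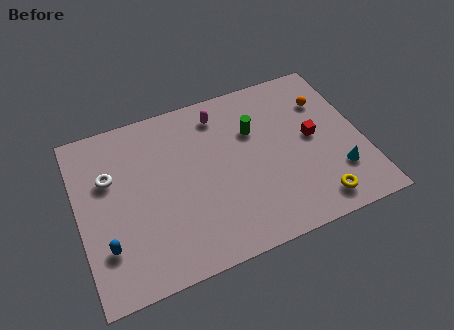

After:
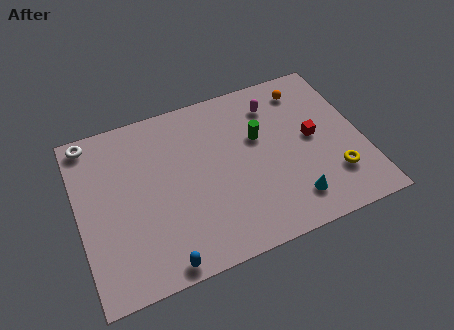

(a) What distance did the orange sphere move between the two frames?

1.4

The orange sphere was near (13.0, 7.2) before and (12.1, 8.3) after, so it travelled √(0.9² + 1.1²) ≈ 1.4 units.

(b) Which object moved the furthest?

the blue capsule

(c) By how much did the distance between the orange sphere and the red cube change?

+0.9

The distance was about 2.2 in the first image and 3.1 in the second, so they moved 0.9 units further apart.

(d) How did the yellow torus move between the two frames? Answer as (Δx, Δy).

(1.1, 1.2)

The yellow torus started near (11.8, 1.4) and ended near (12.9, 2.6).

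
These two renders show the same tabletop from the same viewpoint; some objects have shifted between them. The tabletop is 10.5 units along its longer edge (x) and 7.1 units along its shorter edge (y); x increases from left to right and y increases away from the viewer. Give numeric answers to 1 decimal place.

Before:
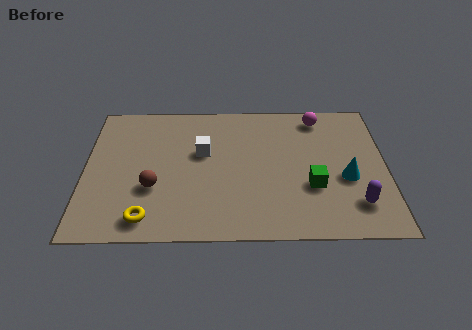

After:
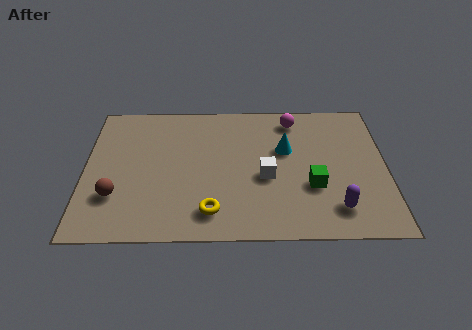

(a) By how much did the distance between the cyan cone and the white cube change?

-3.6

Before: roughly 5.2 units apart; after: 1.6. That's 3.6 units closer together.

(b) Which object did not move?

the green cube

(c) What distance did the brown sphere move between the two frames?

1.4

The brown sphere was near (2.4, 2.5) before and (1.1, 2.1) after, so it travelled √(1.3² + 0.4²) ≈ 1.4 units.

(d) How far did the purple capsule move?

0.7

The purple capsule moved from about (9.4, 1.6) to (8.7, 1.4), a distance of √(0.7² + 0.2²) ≈ 0.7.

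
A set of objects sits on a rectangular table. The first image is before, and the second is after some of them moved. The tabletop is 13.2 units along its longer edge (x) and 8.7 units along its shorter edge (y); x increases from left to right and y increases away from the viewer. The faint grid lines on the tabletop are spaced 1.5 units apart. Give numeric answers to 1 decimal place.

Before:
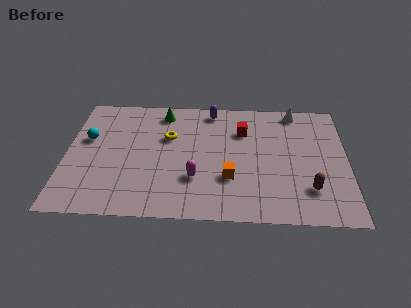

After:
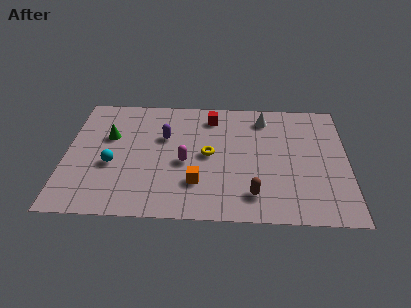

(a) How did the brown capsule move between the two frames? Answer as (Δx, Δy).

(-2.6, -0.5)

The brown capsule started near (11.4, 2.2) and ended near (8.8, 1.7).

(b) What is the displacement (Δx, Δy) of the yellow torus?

(1.9, -1.2)

The yellow torus started near (4.8, 5.6) and ended near (6.7, 4.4).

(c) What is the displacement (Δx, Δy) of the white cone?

(-1.5, -0.6)

The white cone started near (10.8, 7.8) and ended near (9.3, 7.2).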